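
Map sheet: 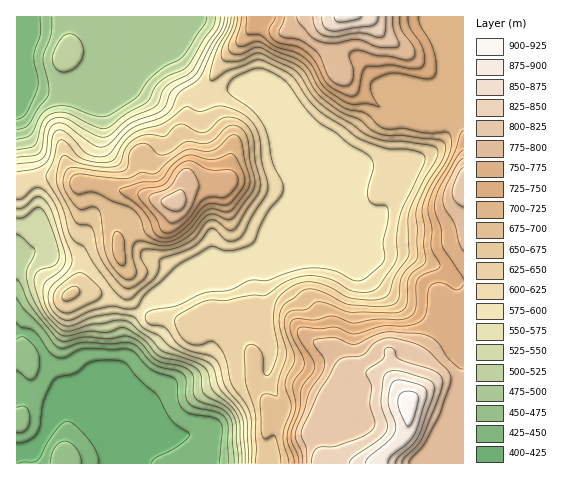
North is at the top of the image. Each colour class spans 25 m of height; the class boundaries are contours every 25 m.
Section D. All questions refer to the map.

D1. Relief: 405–910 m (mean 630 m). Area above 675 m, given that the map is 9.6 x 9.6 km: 33.5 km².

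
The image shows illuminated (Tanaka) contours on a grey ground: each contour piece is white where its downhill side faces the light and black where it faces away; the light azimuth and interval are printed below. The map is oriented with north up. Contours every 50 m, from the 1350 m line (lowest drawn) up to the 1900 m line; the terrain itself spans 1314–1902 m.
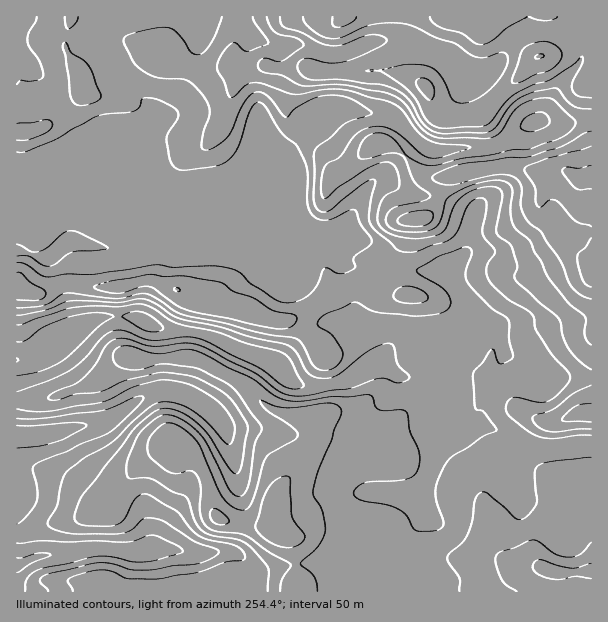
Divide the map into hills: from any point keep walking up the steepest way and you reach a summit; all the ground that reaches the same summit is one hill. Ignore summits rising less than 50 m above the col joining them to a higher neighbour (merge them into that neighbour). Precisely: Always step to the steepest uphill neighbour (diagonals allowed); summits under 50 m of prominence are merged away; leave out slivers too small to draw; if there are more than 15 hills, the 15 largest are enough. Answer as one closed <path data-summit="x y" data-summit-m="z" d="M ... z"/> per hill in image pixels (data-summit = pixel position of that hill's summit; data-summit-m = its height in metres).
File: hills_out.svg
<path data-summit="540 56" data-summit-m="1902" d="M230 16l-214 1 1 233 28 9 8-3 16-14 14 0 37 8 18 0 21-9 24-18 20-19 28 0 8-8 4 0 4 4 12 21 14 11 23 6 39-2 9-3 16-33 8-14 9-8 10-6 32-30 7 6 9 3 20-3 28 0 11-2 13-6 18-14 11-5 33 3 23-5 0-65-8 1-2-10-7-7-12-4-33-2-11 4-7 5-18 27-12 8-15 2-20-20-42-16-27-2-12 3-18 9-24 2-22-10-27 2-21-8-17-19z"/><path data-summit="275 504" data-summit-m="1682" d="M164 328l-6 1 5 27-1 35-22 7-27 20-15 6-17 2-36 8-29 3 0 127 7 0 16-8 24-2 27-6 20 0 13 4 56-2 9 3 42-1 10 4 10 10 4 9 3 17 106 0 3-9 21-6 12-6 5-10 0-7 5-14 17-24 0-6-6-13 1-5 18-42 11-13-5-23 0-12-5-9-8-8-10-6-24-3-18-10-11 1-13 9-18 8-18 2-21-1-11-6-15-17-6-2-31-11-15-9-17-6z"/><path data-summit="177 290" data-summit-m="1651" d="M243 196l-4 0-8 8-28 0-20 19-28 21-11 4-24 2-37-8-14 0-6 4-13 12 10 15 4 24 8 23 0 9 27-11 30-2 36 14 33 2 23 8 22 12 24 8 6 2 15 17 18 7 32-2 36-18 5-7 0-12-13-19-11-2-1-33-6-20-10-12-7-21-2-2-33 0-26-8-11-9z"/><path data-summit="591 176" data-summit-m="1870" d="M591 120l-22 4-33-3-11 5-18 14-13 6-11 2-28 0-20 3-9-3-7-6-32 30-8 5 8 3 20 13 33 5 34 18-8 36-21 17 19 30 6 18 4 2 17 1 8 7 5 22 17-7 19-14 52-8z"/><path data-summit="552 572" data-summit-m="1718" d="M488 427l-6 0-20 9-12-1-11 15-18 42-1 5 6 13 0 6-17 24-7 29-15 8-21 6-2 2 1 7 227-1 0-145-61 2-25-15z"/><path data-summit="591 414" data-summit-m="1719" d="M473 318l-19 11-9 34-7 14-8 7 14 14 6 36 3 2 9 0 20-9 6 0 18 6 25 15 60-3 1-67-32 0-11 2-15-1-18-19-11-7-6-26-8-7z"/><path data-summit="419 219" data-summit-m="1781" d="M384 178l-9 2-11 12-20 41-16 4 6 9 4 14 7 5 8 1 63 5 25 0 17-11 10-11 6-33-34-18-33-5z"/><path data-summit="413 296" data-summit-m="1618" d="M344 264l-2 0 6 9 6 20 1 33 8 0 9 7 7 14 1 13 14-19 11-10 14-5 36 2 15-10-6-19-18-29-57 0-26-2z"/><path data-summit="489 17" data-summit-m="1892" d="M591 16l-198 0-1 19-2 4 15 3 30 10 12 6 20 20 10 0 11-5 10-8 17-27 15-6 25 0 17 5 10 8 2 10 7-1z"/><path data-summit="21 291" data-summit-m="1625" d="M18 250l-2 1 0 108 11 1 21-10 24-21 0-9-8-23-4-24-6-12-4-3-5 1z"/><path data-summit="345 17" data-summit-m="1863" d="M392 16l-162 1 7 2 17 19 21 8 27-2 22 10 18 0 29-12 18-2 3-5z"/>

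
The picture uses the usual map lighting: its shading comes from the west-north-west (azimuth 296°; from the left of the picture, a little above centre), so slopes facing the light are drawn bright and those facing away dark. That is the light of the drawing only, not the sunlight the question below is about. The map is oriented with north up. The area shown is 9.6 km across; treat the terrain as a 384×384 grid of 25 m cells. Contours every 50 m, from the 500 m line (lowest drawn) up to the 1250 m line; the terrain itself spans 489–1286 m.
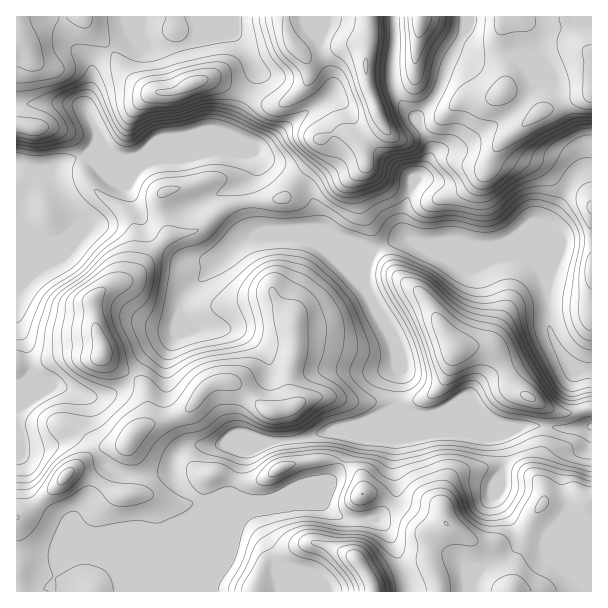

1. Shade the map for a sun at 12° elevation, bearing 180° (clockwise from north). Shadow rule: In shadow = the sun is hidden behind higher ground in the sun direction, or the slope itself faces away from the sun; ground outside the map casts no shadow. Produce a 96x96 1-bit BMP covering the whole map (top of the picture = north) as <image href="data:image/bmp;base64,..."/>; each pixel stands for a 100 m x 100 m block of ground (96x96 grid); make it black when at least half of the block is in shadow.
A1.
<image width="96" height="96" href="data:image/bmp;base64,Qk2+BAAAAAAAAD4AAAAoAAAAYAAAAGAAAAABAAEAAAAAAIAEAAATCwAAEwsAAAIAAAAAAAAA////AAAAAAAAAAAAAAAAAAAAAAAAAAAADAAAAAAAAAAAAAAAHgAADAAAcAAAAAAADgAAHAAAcAAAAAAADgAAHAAAIAAAAAAADgAAPgAAAAAAAAAABgAA/gAAAAAAAAAAAAAH/gAAAAAAAAAAAMA//gAAAAAAAAAAAP///gAHgAAAAAAAAP///gAf4AAAAAAAAP///GA/4AAAAAAAAP///HB/4AAAAAAAAH//+GB/8ACAAAAAAD//+AB/+ADAAAAAAB//4AP//ADwAAAAAA//gB//+AD4AHwAAAf//n//4Af8APwAAAP//3//4H/+AHAAAwH/////w///gAAA/+B////Aj///4AAD//wD///+H///8AAD////////////8AAH////////////8AAB//////////+H8AAA8/////////8D4AAAAP////////8B4MAAAAH///////8A3/gAAAB/////P/8P//wAAAAP/P/8B58///zAAAAA+H/4AB4f//jgAHAAMA/gAH8P8PBgAH8AAAPAAf8PwCAAAP////AAB/8HgACMAH////gAD/8CAAP/AHP///AAD/8AAAf/+AH/H/AAD/8AAA///gB8A+AAD/8AAA///wAAAAAAD//AAA///wAAAAAAD//AAAf//wAAAAAAH/zAAIf//wAAAAAAP/DAAcf//wAAAAAB/+CAAYH//wAAAAB//8CAAYB//wAAAAD//8CAAAAf/gAAAAH//4AAAAAf/AAAAAH//4AAAAAP+AABAAP/5wAOAAAH8AADgAf/5wAf8AAD4AAPgAf/8gAf/AAD4AA/gB//+AAP/gABwwH/AD//8AAP/wAAz///AP//8AAP/+AAD//+A///8AAH//gAD//+B///4AAH//wAB//8D///4AAD//wAB//8D///wAAD//wAA//4B///wAAB//wAA//wB///gAAB//wAAf/gA//4AAAA//wAAf/AA//AAAAA//gAAP8AAfwAAAAAf/AAADAAAMAAAAAAf8AAAAAAAAAAAAAAPyAAAAAAAAAAAAAAGPAAAAAAAAAAAAAAAfAAA8AAAAAAAAAAA+MAAeAAAA4AAAAAAgf4AOAAAAAAAAAAAAf/gGAAAAAAAAAAAAf//AAAAAAAAAAAAAP//gAAAAAAAAAAAAP//gAAAAAAAAAAAAH/8AAAAAAAAAAAAAB/wAAAAAAAAAAAAAAAAAAAAAAAAAAAAAAAAAAAAOAAAAAAAAAAAADgAeAAAAD/4AAAAADwA8AAAAD/wAAAAAD+A8AAAAD/gAAAAAB+B4AAAAD/AAAAAAAEBwAAAAAAAAAAAAAADgAAAAAAAAAAADgADAAAAAAAAA/gADgABAAAAAAAAB/8AAAAAAAAAAAAAB//gAAAAAAAAAAAAB//4AAAAAAAAAAAAB//8AAAAAAAAAAAAB//+AAAAAAAAAAAAA//+AAAAAAAAAAAAAf/8AAAAAAAAAAAAAf/8AAAAAAAAAAAAAEf4AAAAAAAAAAAAAAPgAAAAAAAAAAAAAAHAAAAAAAAAAA="/>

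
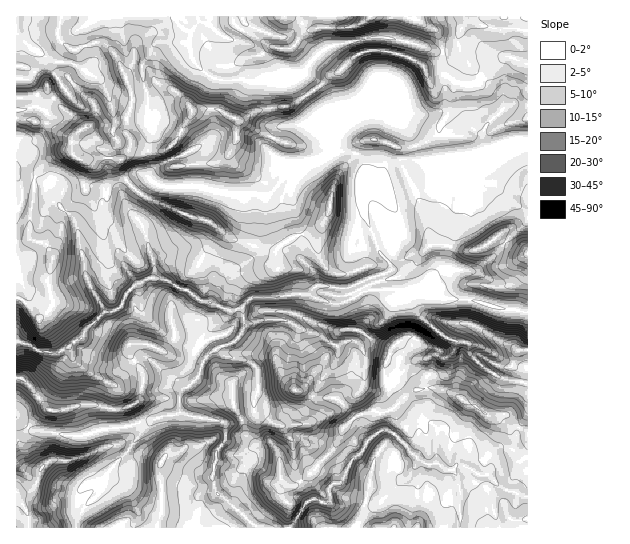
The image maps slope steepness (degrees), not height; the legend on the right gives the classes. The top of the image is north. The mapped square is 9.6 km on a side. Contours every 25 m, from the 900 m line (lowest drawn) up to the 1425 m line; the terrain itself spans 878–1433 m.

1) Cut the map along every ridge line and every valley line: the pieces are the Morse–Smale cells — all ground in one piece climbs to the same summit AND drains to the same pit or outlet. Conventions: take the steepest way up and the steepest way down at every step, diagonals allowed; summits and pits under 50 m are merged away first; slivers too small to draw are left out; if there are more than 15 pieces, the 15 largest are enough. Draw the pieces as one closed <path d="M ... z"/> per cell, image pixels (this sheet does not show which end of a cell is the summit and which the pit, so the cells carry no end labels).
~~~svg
<path d="M162 279l-15 0-8 6 4 28 19 19 23 12 12 3 7-13 11-9-2 12 6 11 14-5 7-8 6-11 15-4 24 0 18 11 16 4 12 9 6 1 2 4 0 5-7 15-11 10-14 28-18 18-14-1-8-7-6-1-6-5-2-5 4-13-1-26-10-7-21-4-8-7-13 10-7 19-17 15-1 14 2 6 41 8 3 4 0 16-9 12 0 9-3 5-1 12 3 11 42 38 33 0 20-28 5-1 7 4 7 0 2-4-3-8 1-4 15-9 8-19 11-8 4-9 4-5 10-6 8 0 5 2 27 28 5 3 11-1 9 6 5 0 5 5 4 16 1 38 67-1 0-144-26-4-16-10-15-14-4-12-16-3-13-8-21-19-9-18-6-4-37 0-12 8-6-11-4 1-25-4-9 10-56 2-11 11-13 3-20-10-7 0-13-10-7-2z"/><path d="M522 139l-13 1-36 15-24 1-18 4-34 0-7 3-6 6-4 12 7 8 9 25 1 29-12 15 6 7 0 5-42 18 3 10 13-7 34-2 8 6 67 5 23 8 30 4 1-170z"/><path d="M138 284l-10 7-10 18-13 3-20 18-4 9-24 14-16-1-12-8-13-2 0 76 3 3 14 10 49 5 20-7 27-2 51-14-1-14 2-9 8-3 8-9 7-19 13-10-4-12 2-10-2 0-9 7-7 13-12-3-19-9-23-22z"/><path d="M47 87l0 3-6 5-25 3 0 77 26 6 3 5 2 11 4 4 6 2 18 16 9 39 1 17 19 36 7 1 10-6 9-17 15-9 6-1 4-5 0-9-11-36-13-16-8-15 1-12 11-10 7-1 20 12 32 0 2-4-1-26-5-6-8 5-21 8-11 9 1-11-3-11-9 0-8-4-10 13-12-3-28 3-9-7 0-14 11-10-5-8-27-24z"/><path d="M466 19l-7 16 0 12-8 4-6 0-7 12-11 4-4 0-17-11-21-5-18 0-10 4-18 17-10 4-9 10 5 7 4 10 3 12-1 4 15-4 16-10 7-8 3-10 6-8 12 0 10 10 0 12-4 6 0 7 13 20 10 26 54-5 10-4 2-2-2-16 4-8 19-18 8-3 14 1 0-74-13-3-20 1-26-8z"/><path d="M351 152l-13 0-37 9-14 12-16 20-8 2 0 14-4 9-2 20-5 15-9 11-13 8-9 9-10 20 2 3 16 7 5 0 8-3 11-11 56-2 9-10 25 4 21-8-7-20-6-11 4-20 9-13-3-16 3-38-5-7z"/><path d="M183 413l-28 6-12 11-14 20-21 23-5 17-19 17-7 12 0 9 179-1-41-37-3-11 1-12 3-5 0-9 9-12 0-16-3-4-28-4z"/><path d="M142 175l-7 1-11 10-1 12 8 15 13 16 11 36 0 9-3 4 18 3 7 6 12 4 10 9 11 3 11-22 9-9 13-8 9-11 5-15 2-20 4-9 0-14-5-2-32 0-25-6-39 0z"/><path d="M18 176l-2 1 5 10 0 15-5 7 0 132 13 3 12 8 16 1 24-14 4-9 19-17 0-3-19-35-1-17-9-39-18-16-6-2-4-4-2-11-3-5z"/><path d="M407 16l-37 0-5 5-12 6-38 2-9 0-7-9-12-4-89 0 1 5-8 12-2 6 2 15 4 9 19 16 12 2 19-1 10 3 7-3 25 0 7-3 12 19 14-11-10-9-9-2 20-22 12-7 37-8 19 0 53 15 1-5-6-14-16-12z"/><path d="M389 431l-8 0-8 5-6 6-4 9-11 8-8 19-15 9-1 4 3 8-2 4-7 0-7-4-5 1-19 27 168 1 1-38-4-16-5-5-5 0-9-6-11 1-5-3-27-28z"/><path d="M17 419l0 109 58 0 2-9 7-12 19-17 5-17 21-23 4-8 19-21-14 2-9 4-27 2-20 7-13 0-16-4-20-1z"/><path d="M270 108l-13 3-15 9-11-3-13-8-25 2-14 26-10 11-4 3-17 0 3 11-2 11 12-9 21-8 8-5 5 6 1 6-1 24 31 6 45 0 16-20 10-10-16-3-13-10 1-8 11-16-4-3z"/><path d="M285 320l-24 0-15 4-6 11-7 8-16 6 8 7 21 4 10 7 1 26-4 13 2 5 24 14 12-1 4-6 12-11 14-28 11-10 7-15-2-9-6-1-12-9-16-4z"/><path d="M189 41l-32 2-14 22 0 14 5 16 0 18 4 17-3 21 16 0 4-3 10-11 14-26 25-2 13 8 11 3 15-9 14-4-2-17 2-5 4-5-25 3-5-3-19 1-12-2-19-16z"/>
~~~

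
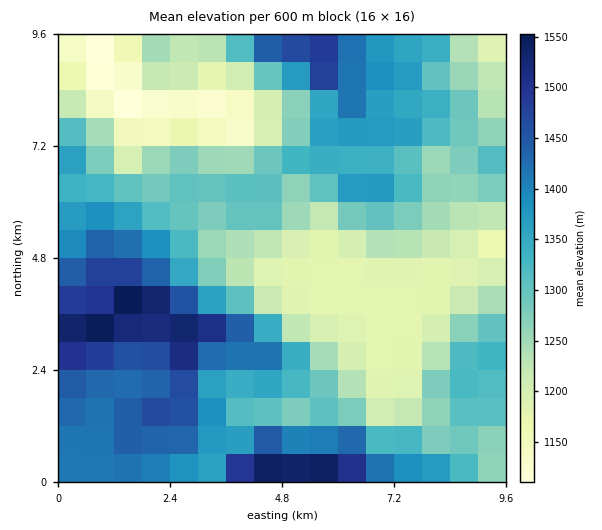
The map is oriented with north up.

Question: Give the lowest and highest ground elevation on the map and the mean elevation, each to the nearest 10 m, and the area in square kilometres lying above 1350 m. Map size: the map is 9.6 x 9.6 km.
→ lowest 1100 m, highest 1580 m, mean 1310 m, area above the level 33.3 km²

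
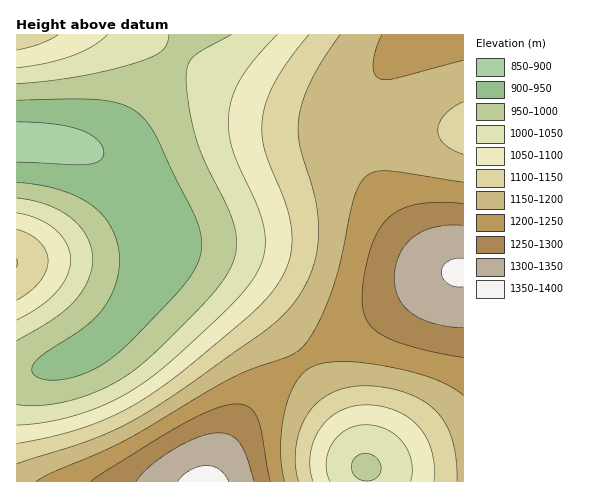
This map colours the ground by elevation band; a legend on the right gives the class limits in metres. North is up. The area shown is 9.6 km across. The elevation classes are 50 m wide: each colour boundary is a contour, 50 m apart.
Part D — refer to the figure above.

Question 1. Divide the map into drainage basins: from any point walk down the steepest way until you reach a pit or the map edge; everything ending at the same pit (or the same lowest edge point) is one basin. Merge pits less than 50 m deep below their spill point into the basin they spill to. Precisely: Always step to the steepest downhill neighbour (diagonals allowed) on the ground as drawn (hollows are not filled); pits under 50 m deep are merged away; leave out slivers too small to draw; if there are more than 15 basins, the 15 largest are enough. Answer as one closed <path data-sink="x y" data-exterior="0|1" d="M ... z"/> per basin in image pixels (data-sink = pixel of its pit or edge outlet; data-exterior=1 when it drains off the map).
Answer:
<path data-sink="17 142" data-exterior="1" d="M420 34l-404 1 1 447 192 0 29-57 20-26 19-20 20-15 47-30 81-48 31-13-16-8-12-9-27-32-31-53-10-30-1-13 2-18 11-24 17-23z"/><path data-sink="365 467" data-exterior="0" d="M463 272l-17 4-21 10-98 58-43 30-26 25-13 16-15 24-20 42 253 1z"/><path data-sink="463 130" data-exterior="1" d="M463 34l-42 0-14 10-18 19-17 23-11 24-2 18 2 19 9 24 23 41 35 44 12 9 15 7 9-1z"/>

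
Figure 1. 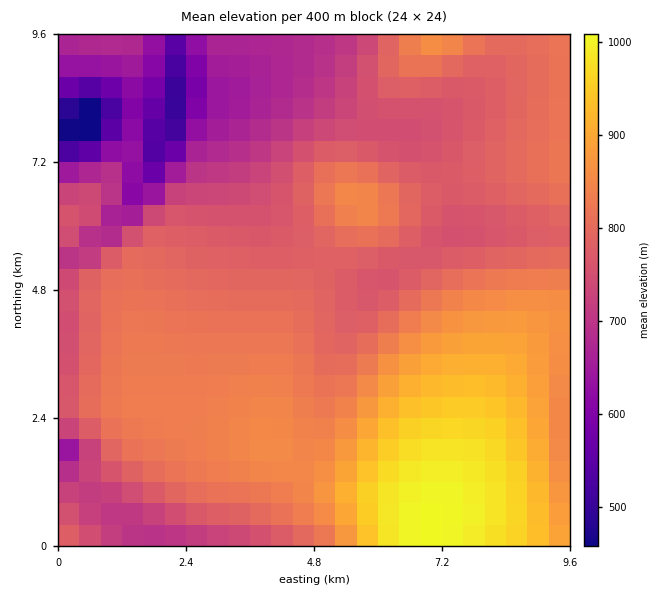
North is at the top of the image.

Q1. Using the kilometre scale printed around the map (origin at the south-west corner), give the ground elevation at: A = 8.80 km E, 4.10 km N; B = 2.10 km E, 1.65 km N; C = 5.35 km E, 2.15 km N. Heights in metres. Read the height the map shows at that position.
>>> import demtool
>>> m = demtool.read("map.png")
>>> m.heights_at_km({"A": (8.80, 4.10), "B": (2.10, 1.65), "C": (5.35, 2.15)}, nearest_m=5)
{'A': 880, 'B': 825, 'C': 855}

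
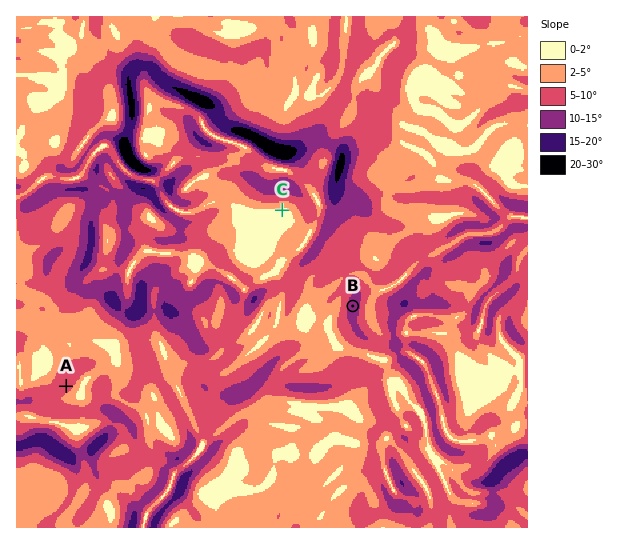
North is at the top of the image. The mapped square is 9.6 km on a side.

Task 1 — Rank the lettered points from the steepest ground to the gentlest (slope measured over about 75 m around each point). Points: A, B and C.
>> B A C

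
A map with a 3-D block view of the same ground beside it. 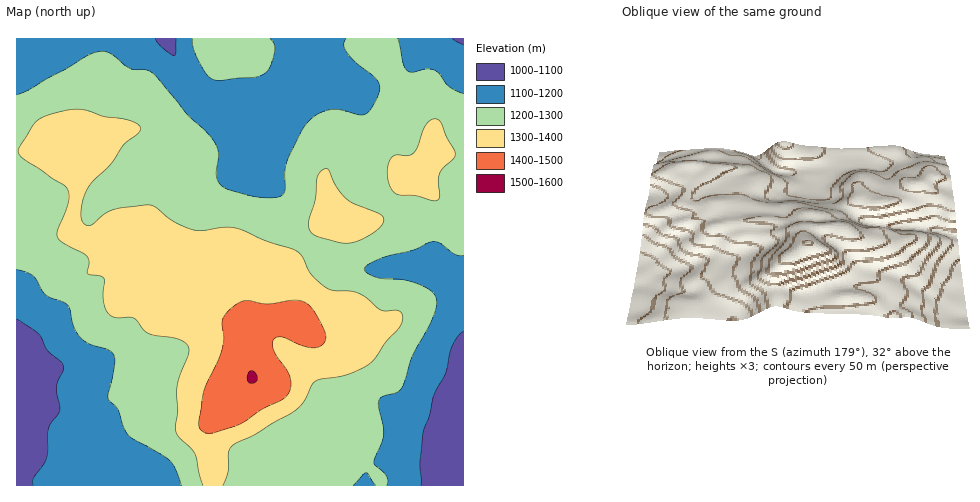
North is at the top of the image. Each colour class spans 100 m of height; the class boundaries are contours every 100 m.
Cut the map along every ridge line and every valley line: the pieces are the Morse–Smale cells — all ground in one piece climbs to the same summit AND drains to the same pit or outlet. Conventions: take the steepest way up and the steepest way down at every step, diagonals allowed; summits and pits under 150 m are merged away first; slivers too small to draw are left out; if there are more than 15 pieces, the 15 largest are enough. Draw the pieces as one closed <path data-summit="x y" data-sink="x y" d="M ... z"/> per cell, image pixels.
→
<path data-summit="252 377" data-sink="167 39" d="M463 38l-446 0-1 113 15 0 10-2 19-18 14-5 10 1 22 11-8 17 1 6 36 37 2 11-1 14-7 10-4 1 22 2 26 7 24 11 30 4 24 19 20-2 7-3 10-7 17-25 21-21 21 9 7 0 18-6 12-7 20-35 5-3 9-1 16-22 30 1z"/><path data-summit="252 377" data-sink="463 456" d="M439 152l-8 4-13 20-9 1-5 3-17 30-9 9-24 9-7 0-21-9-21 21-17 25-10 7-7 3-20 2-24-19-30-4-31-13-19-5-6 1 8 8 5 23 8 18 39 0 14 5 17 11 14 21 0 27 6 21 0 8-41 45-1 22 2 10 1 30 251-1 0-329z"/><path data-summit="252 377" data-sink="17 396" d="M46 144l-8 6-22 2 0 333 195 1 0-62 41-45 0-8-6-21 0-27-14-21-17-11-14-5-39 0-8-18-5-23-6-7-23-4-11 7-20 1-16-6-3-3 0-10 7-28 0-19-4-6-21-16z"/><path data-summit="252 377" data-sink="463 456" d="M80 126l-6 0-14 5-12 11-2 4 14 16 13 8 4 6 0 19-7 28 0 10 10 7 9 2 20-1 11-7 9-1 6-7 2-10-1-14-4-8-33-33-1-6 8-17z"/>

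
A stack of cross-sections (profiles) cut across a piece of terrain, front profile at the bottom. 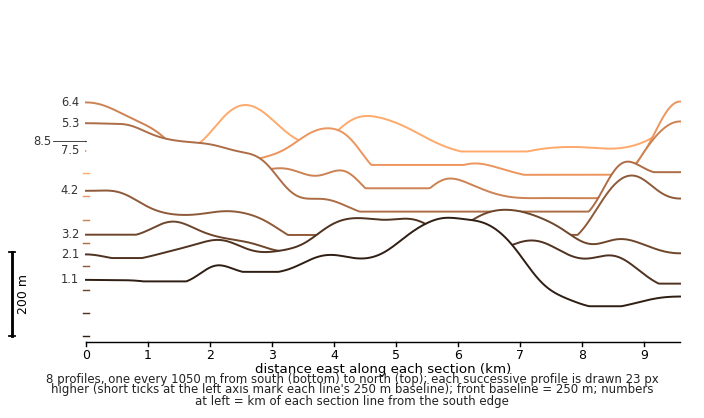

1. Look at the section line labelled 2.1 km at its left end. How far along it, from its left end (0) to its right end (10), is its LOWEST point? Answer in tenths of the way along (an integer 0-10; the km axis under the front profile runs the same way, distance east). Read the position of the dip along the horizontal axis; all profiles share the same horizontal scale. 10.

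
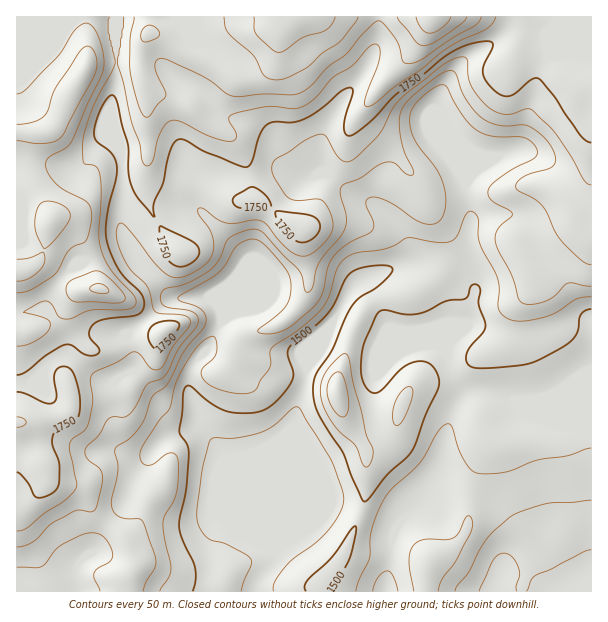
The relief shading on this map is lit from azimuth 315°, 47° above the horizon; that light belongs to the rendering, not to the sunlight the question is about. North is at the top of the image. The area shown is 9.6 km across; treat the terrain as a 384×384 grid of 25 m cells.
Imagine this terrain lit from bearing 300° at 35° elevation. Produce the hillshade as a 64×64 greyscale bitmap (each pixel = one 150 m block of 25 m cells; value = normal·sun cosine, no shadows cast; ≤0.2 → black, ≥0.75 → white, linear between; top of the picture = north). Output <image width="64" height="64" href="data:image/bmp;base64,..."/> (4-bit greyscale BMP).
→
<image width="64" height="64" href="data:image/bmp;base64,Qk12CAAAAAAAAHYAAAAoAAAAQAAAAEAAAAABAAQAAAAAAAAIAAATCwAAEwsAABAAAAAAAAAAAAAAABEREQAiIiIAMzMzAERERABVVVUAZmZmAHd3dwCIiIgAmZmZAKqqqgC7u7sAzMzMAN3d3QDu7u4A////AKqqmavMypZWiIiaqXebzcy6mHZmi83KdmZ4mrupmaqqqqmZq8zLl1Z4iJqph5vN3MupdmaKzcqGZmeau6qZmqqqmZms3dy5ZmeImqqYmrzdzLqGZnrNyod2VomrqpmZqpmYiZvN3bqGZ4iaqqqaq83dy5dmes3bmHZVeauqqZmZeIiIiazcuYd3iJqqqqqqvM3cqGeKzdy6l2VomqqpmZl2d4iIm8yph3eImqqqqqqrvN3IZ4rN3Lu5dWeaqqqZmXZmeIiau6mHZ3iaqqqqqqqr3tpmibzMvMuGaJmZqqmZdlZ4iZmruodmeJqqqqqqqqq963V5q7u7y5h4mZmqqpmHVWeJiIq7l2Vnmqqqqqqqqrzdlmiqu7vMqImZmZqqmal1VniGebyoZEaaqqqqqqqqq92mV5qqu8upmZmZmaqZupdleHVovLl0NYqqqqqqqqqrzbdWiaq7u6mZmZmZmZm7qXZ4dVesyoU1iqqqqqqqqqvNt1V4mqu7qZmZmZmZmbu5dnmGZ5vMpkWJqqqqqqqqq924VWeJq7upmZmZmZmZu7l2eZh3iry3RXmqqqqqqqq83bhmVmiru7qZmZmZmZm7uYZomYiIrMlVeaqqqqqqqrzduYdlV5q7upmZmZmZmauphmeJmHebynZ5qqqqqqqrvNy6mHZWiru6qZmZmqqqmZh2ZmeIdmm6l4maqqqqqqvMy6qph1Z6vLqqqqqqqqqIiHdlZ3hlV4mImZmZmZqqvMypmqqXZnm8uqqqqqqqqpmIh2VXiHVWd3iaqYiIiau83JiKu5dmeby6qqqqqqqqqpqpdVeZhVZ2aKqpmId4m83bh4q7qGZ4rLqpqqqqqqq6q7uGV5mGVnZoqqmYh2aL3ut2esy4dnibu6qqqqqqqrqru5ZomZZFZWmqqZmHZXrf+2V63cl3d4q7qqqqqqqqqqu7hnmqp1RDabqZmZh2ad/8ZHre25d4iaqpmZmqqqqqq7uGeJqpdSFay6mZmYd4z/1kes7sqIiZmZmZmZmaqpmrupd3iaqmEDnMupmYiIm//oV5vO26maqpmZmYiImqiJqqqHd3irggF73LqZiHia3/pnmrzcuqu7qZmZiIiJmHeJqqmIiKuTAEnNypiHZ5q+/Heaqru6q8y6qZmZiIiId3iaqZmavKUAFa3LmHZEeqz9hoqqqqqrzMu6qZmYiIqYd4mZmZvNyCACe9y6l0I2m+6Xeaqqqqq8zLqpmZmIi6mYh3d3ib3shBFZzczLhCJZzrd5qqqqqqvMupmImZmbuqqXZmZmec3KZFmrzO7ZQiWu2XiZmZmqqszKmHd3eJmaq6hlZVREesyoiqqrvv2UEnzrmZmYiJmqzdyph2Zmd3iryodmZUNGiZmqqqqr78cxSdy6uqmImaq97cqYdmZmVovdupdmZmZVVoqqqqvf2UI3vMzLupmJmr3ty6mYd3dlac3dp2eJmGQiNpqqq87aUjaavMzLqpmavN3LqZmZmYZWm9ymZ5qqhTETaaqrzcljNXmqu7u6mZq83MuqqqqruXZ6uoZoq7uoUyE3qqvLp1M1Z4iau7qpmrzMuqqqu6u7hniYZXmrzLmGQiWKvLqGQiRnd4iaqqmavMy6qqu6q7uXeIZFerzMuphkNGm8upZCJGd3eJmZmZrNy6qqu7qru5dndTWKvMu6qYZUWLzLqFM0Z4iImZiIm83cuqu7uqvMp3d0JIu7uqqpmXZXrMupdVV4iImpmHeKzdy7vMy6q83JiHQki7upmqqqmGeby7qXZ4iJmqqYd4q8zLu8zLqrvcqZhTSLupmZmru6iJq7y6h3iJmqqph3iru6qrzLuqq8u6qXRIu6mJmau7uqmZrMuXeImaqqmHeau7qqq7u6qqqqqqlli7mImZq7y7qYibzKh4iaqqqYeJvNy7q7u7qrqpmaunaLuYiJqru7upiJq7qYeIqqqph4q83u3My7u7qpiJq6h5zJd4mqqrupiJmZqql3iaqqmImqvO7u3czLuql3iaqYnNp2iaqqqph4mZmbuXd5qqmImqqrze7t3cu6mHZnmpmt2nZ5qqqZh3iZiZu5d3iZmImqqqqrzd3dy7mYdVVomr3adnmqqZh2eJiJm8p3d4iHiqqqqZmrzMzLuqmGQ0eqvdp2eaqpmXZ4mIiby4Znd2eaqqqph4mrzMu7u7hTJZrNynZ5qpmZh3iYd4rMlmZmV5qru6mHeKu8u6zNynMTi97ad4mZmZmYeIh2ec23VERHmqvLuod4q7u6rM3clRFq3tqImpmZmIh4h2VnrdpjIjWKvMy6mHiru6qrzdymIDne2pmaqZqYd3eHZVaL7ZMQEmm8zLuod6u7qqvN3cgwF97amZqqqqh3d4d1RXnexyAAJr3cy6mHm7uqq7ze22EWzsqJmqqrupmYh3ZEZ63rcwACjO3Lqoiauqqqq97tkxXOyYmaqqu6qqmIhlRWe+63QABK3ty6mJq6qqqqvf+1Js7Iiaqqqqq7upiHZVVoztuEABa+3cqZmqqqqqqs79dGzsiJqqqqqru6mIh2VVet3LgwAnvdy6maqqqqqqvO2FfP2Ymqqqqqu7qXeIdlRYvcymEANpzMqZqqqqqqqr3JaN/qmZqqq7u7uph3h2VVeszLhBATWKu6mqqqqqqqq7l5z/ypqqq7vMy7qYd3dlVqu8ymMiM1eqqaqqqqqqqquYnP/aqqqru8zMuqmHd2ZWm7zLhUMzRoqpqqqq"/>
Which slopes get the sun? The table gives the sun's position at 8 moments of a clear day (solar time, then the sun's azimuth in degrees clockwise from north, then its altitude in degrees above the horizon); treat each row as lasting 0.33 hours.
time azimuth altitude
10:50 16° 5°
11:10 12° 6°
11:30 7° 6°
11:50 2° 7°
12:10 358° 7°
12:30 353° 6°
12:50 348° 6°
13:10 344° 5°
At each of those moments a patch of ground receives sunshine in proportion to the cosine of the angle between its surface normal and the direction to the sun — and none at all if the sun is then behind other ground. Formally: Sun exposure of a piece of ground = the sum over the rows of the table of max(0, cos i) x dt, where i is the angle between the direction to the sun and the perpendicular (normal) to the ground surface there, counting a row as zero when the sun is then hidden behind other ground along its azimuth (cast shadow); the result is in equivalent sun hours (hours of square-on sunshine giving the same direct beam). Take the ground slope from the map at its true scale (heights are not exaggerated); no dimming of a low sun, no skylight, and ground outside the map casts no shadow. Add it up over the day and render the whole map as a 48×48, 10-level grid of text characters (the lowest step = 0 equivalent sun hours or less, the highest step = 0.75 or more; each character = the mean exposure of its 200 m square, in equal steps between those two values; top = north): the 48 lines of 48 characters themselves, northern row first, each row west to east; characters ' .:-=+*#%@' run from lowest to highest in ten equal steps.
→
-----+=--+++=--------::. ...     .      .:------
----=##+-+=-----:.....                  :==-----
----*%%+--.  :---:            ..        =+=-----
---+#%*=--:   .:-=-.          --.      -=-------
--+##=...:--    .-=-.        :+:       :::::====
-+*#+.   .:=+:    ..         =-        ... .:-==
=+++:    ..:-++.            --              .:-:
*++-.   .... .==.          .-              ..:::
%%*=   .:...   :-.         :                 .:-
++=:  .::       .-.        .                  :-
     .--:...      .                            :
     :=*-:::.                                   
--  .:==-:..:.     .                     .+#+-. 
+++====-:: .::....:--.   :.      ...  .:+#%%#*-:
==#%@%+:....::::-=++**--==:      .::...--...-==-
-=#@@%+:..::-::..:-::*@@@#=:.    .:::.       :--
-=++==-:...-+++-.    :%@@#+=-:.    ... .:.  .:--
--:. .:::..:+***:     .-=-::.::     ..:-++=:..:-
-:   .-=-. :+###=                   ...:-==-.  :
++:.  -#*-. :=+-:                    .  .-=-.   
*+:..-+%%+:                       .:..   .-=-.  
:   +@@@@@*.                   :---::.   .:--:  
   .+#*%@@@:                 .-===:..::.:::::.  
        :*#=                -=-:..  .:-=-:..    
  ..       #@%+: ....-=.   :=-      ..::.       
::-.      .@@@=:.:*%#+.    --...  .---:.        
:.        :=.    =+-.     :-:.-------=*+-       
                .:-.     .-=::----=-=++=-:.     
   :.          .=-:::    -#*----*#*=--:.        
 .:-=.         :=-:...  .#@*=--*%%*+-.        .:
----=:   :        .:::. :*#*++*%#+--:       .:--
*+=--=.  .          .   .::=*##*=:..:-=-:.:::---
%#*+--.                ..  :+**=:...:=++=-------
+*+:.....             ..    -+=-:...:======-----
  .   .      .:.      :-.   :==::...:--=+++===--
 .--        .=-.     :--:   :=-:....:::-=====---
:=++=:-=:..:+=:....::---:.  :-:   .::.......::::
:--==+*+-:=++-:::-------::  .:    .:::.   ......
:.:-=++-:-+*=-:::-------::.       :---.  .......
::. ..:.:-==:::::--------:..     .----:.........
-.    .:-==.  ::---------::-:   .:---==:........
.      =#*=: .:-----------=+=...:-=====-::...::.
       :*#+=--==---------=**-..:=+*++=:...:::::.
        :+++==++===-----=*#+:::-+#%#+:    .:::..
       .:=+++++*+++==-=+*#*-:---+*#*-.   ..::...
    .:*#+==-=++++++-:-+##*=:...:---:. ..::::...:
  .:::=*+-. .--=++-.:=**+=-.   .:::   .:---:.::-
..::::..::...::---::-===--:....::::.  .:---::---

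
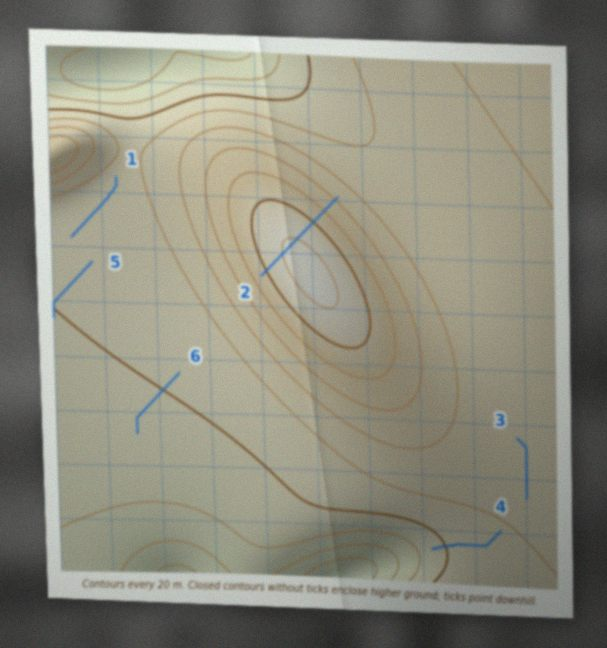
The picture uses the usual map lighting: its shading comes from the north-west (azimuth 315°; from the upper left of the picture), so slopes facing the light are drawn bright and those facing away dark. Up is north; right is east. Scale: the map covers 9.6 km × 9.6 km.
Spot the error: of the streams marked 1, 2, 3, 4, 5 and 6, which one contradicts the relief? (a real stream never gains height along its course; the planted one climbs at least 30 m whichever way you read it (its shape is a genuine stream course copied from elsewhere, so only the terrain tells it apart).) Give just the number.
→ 2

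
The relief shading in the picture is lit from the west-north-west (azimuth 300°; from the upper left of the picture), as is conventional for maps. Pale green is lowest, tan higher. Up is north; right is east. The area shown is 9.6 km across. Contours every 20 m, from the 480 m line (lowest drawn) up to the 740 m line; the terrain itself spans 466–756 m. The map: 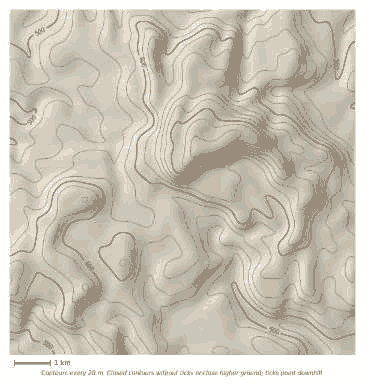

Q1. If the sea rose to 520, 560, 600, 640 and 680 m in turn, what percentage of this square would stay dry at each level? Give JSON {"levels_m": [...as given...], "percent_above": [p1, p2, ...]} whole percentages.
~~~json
{"levels_m": [520, 560, 600, 640, 680], "percent_above": [86, 60, 27, 9, 4]}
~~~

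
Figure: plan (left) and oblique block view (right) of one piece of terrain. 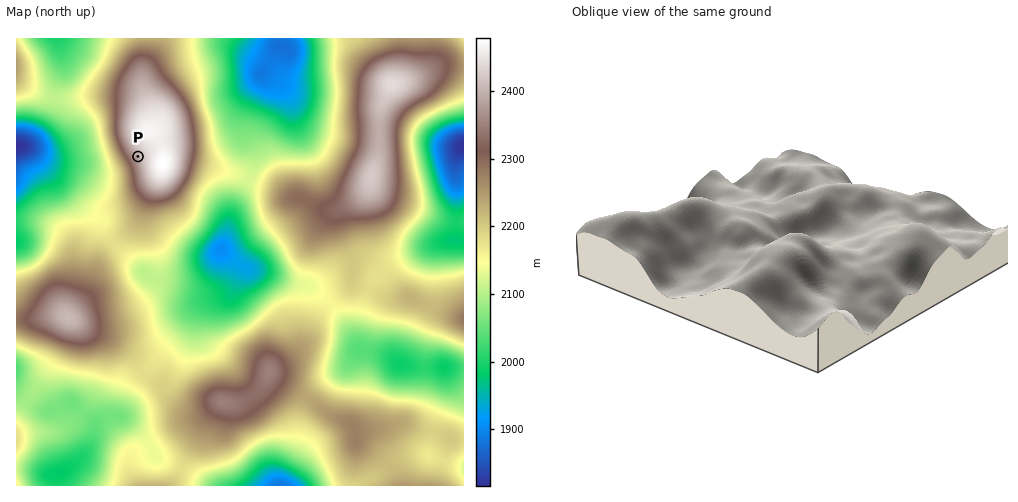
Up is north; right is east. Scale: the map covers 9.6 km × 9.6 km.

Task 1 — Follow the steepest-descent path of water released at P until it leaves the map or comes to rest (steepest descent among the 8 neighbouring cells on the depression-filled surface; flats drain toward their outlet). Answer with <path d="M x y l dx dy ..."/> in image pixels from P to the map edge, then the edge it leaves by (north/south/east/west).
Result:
<path d="M138 156l-11 11-71 0-14-14-9-4-15-2 0-1-1 0"/>
exit: west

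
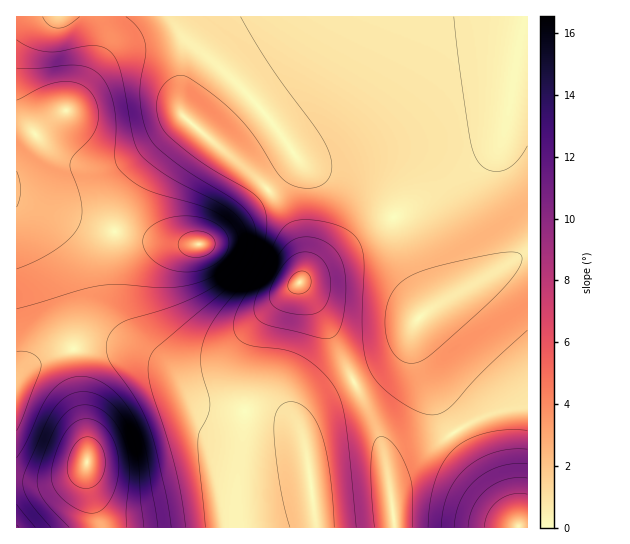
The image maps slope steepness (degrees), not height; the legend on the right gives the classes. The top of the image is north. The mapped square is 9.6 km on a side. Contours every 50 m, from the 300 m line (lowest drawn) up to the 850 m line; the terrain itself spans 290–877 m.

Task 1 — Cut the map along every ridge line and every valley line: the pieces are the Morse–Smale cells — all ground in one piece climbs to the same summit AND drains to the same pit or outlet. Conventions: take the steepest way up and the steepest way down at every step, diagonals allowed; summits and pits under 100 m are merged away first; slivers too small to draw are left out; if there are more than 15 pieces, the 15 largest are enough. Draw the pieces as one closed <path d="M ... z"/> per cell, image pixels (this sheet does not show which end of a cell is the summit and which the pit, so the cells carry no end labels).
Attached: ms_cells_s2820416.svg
<path d="M527 16l-2 0-7 8-15 5-88 10-36 8-41 14-48 28-61 51-13 5 33 26 32 35 14 25 6 22 2 21-3 8-47 43-36 42-15 6-16 0-41-20-19-5-21-3-23 2-19 4-28 12-12 9-7 9 1 147 377 0-6-50 1-7 5-6 35-16 29-20 23-12 25-8 22-3z"/><path d="M523 16l-506 0-1 363 15-14 20-10 23-7 24-3 21 2 18 4 49 22 16 0 15-6 36-42 47-43 3-8 0-13-8-30-22-36-24-24-34-28 6 1 8-4 61-51 48-28 41-14 36-8 88-10 15-5 6-6z"/><path d="M527 407l-21 2-25 8-23 12-29 20-35 16-5 6-1 7 7 49 132 1z"/>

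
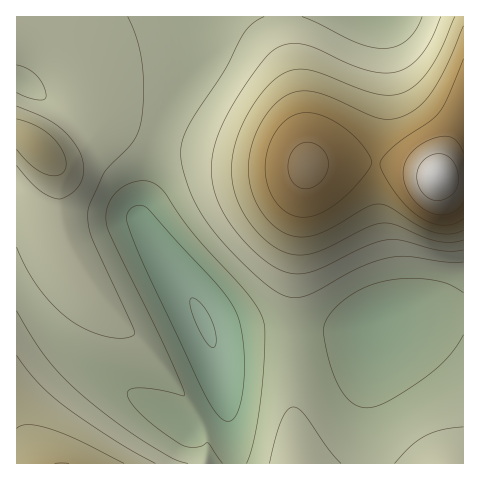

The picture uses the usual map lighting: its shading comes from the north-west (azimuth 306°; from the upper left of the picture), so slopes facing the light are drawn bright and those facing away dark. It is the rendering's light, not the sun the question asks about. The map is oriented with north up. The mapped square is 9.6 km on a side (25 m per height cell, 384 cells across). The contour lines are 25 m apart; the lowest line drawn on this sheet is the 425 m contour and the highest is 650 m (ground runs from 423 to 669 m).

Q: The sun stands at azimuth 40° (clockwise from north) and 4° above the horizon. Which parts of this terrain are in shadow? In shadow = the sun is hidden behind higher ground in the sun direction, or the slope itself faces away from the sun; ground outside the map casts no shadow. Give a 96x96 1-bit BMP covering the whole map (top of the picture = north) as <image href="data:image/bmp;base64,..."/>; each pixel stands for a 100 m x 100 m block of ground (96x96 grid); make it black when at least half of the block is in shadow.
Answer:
<image width="96" height="96" href="data:image/bmp;base64,Qk2+BAAAAAAAAD4AAAAoAAAAYAAAAGAAAAABAAEAAAAAAIAEAAATCwAAEwsAAAIAAAAAAAAA////AAAAAAAAAAAAAAAAAAAAAAAAAAAAAAAAAAAAAAAAAAAAAAAAAAAAAAAAAAAAAAAAAAAAAAAAAAAAAAAAAAAAAAAAAAAAAAAAAAAAAAAAAAAAAAAAAAAAAAAAAAAAAAAAAAAAAAAAAAAAAAAAAAAAAAAAAAAAAAAAAAAAAAAAAAAAAAAAAAAAAAAAAAAAAAAAAAAAAAAAAAAAAAAAAAAAAAAAAAAAAAAAAAAAAAAAAAAAAAAAAAAAAAAAAAAAAAAAAAAAAAAAAAAAAAAAAAAAAAAAAAAAAAAAAAAAAAAAAAAAAAAAAAAAAAAAAAAAAAAAAAAAAAAAAAAAAAAAAAAAAAAAAAAAAAAAAAAAAAAAAAAAAAAAAAAAAAAAAAAAAAAAAAAAAAAAAAAAAAAAAAAAAAAAAAAAAAAAAAAAAAAAAAAAAAAAAAAAAAAAAAAAAAAAAAAAAAAAAAAAAAAAAAAAAAAAAAAAAAAAAAAAAAAAAAAAAAAAAAAAAAAAAAAAAAAAAAAAAAAAAAAAAAAAAAAAAAAAAAAAAAAAAAAAAAAAAAAAAAAAAAAAAAAAAAAAAAAAAAAAAAAAAAAAAHAAAAA/gAAAAAAAAHwAAAB/8AAAAAAAAP4AAAB//AAAAAAAAP8AAAB//wAAAAAAAP+AAAB//8AAAAAAAf/gAAB///AAAAAAAf/wAAB///gAAAAAA//4AAA///wAAAAAA//8AAA///4AAAAAA//+AAA///8AAAAAA+f+AAAf//8AAAAAAQP/AAAf//8AAAAAAAH/AAAf//4AAAAAAAH+AAAP//4AAAAAAAD+AAAP//wAAAAAAAB+AAAH//gAAAAAAAA8AAAH//AAAAAAAAAYAAAH/+AAAAAAAAAAAAAD/+AAAAAAAAAAAAAD/8AAAAAAAAAAAAAB/4AAAAAAAAAAAAAB/wAAAAAAAAAAAAAA/wD4AAAAAAAAAAAAfgD8AAAAAAAAAAAAOAD8AAAAAAAAAAAAAAD8AAAAAAAAAAAAAAD4AAAAAAAAAAAAAAD4AAAAAAAAAAAAAADwAAAAAAAAAAAAAADgAAAAAAAAAAAAAADAAAAAAAAAAAAAAACAAAAAAAAAAAAAAAAAAAAAAAAAAAAAAAAAAAAAAAAAAAAAAAAAAAAAAAAAAAAAAAAAAAAAAAAAAAAAAAAAAAAAAAAAAAAAAAAAAAAAAAAAAAAAAAAAAAAAAAAAAAAAAAAAAAAAAAAAAAAAAAAAAAAAAAAAAAAAAAAAAAAAAAAAAAAAAAAAAAAAAAAAAAAAAAAAAAAAAAAAAAAAAAAAAAAAAAAAAAAAAAAAAAAAAAAAAAAAAAAAAAAAAAAAAAAAAAAAAAAAAAAAAAAAAAAAAAAAAAAAAAAAAAAAAAAAAAAAAAAAAAAAAAAAAAAAAAAAAAAAAAAAAAAAAAAAAAAAAAAAAAAAAAAAAAAAAAAAAAAAAAAAAAAAAAAAAAAAAAAAAAAAAAAAAAAAAAAAAAAAAAAAAAAAAAAAAAAAAAAAAAAAAAAAAAAAAAAAAAAAAAAAAAA="/>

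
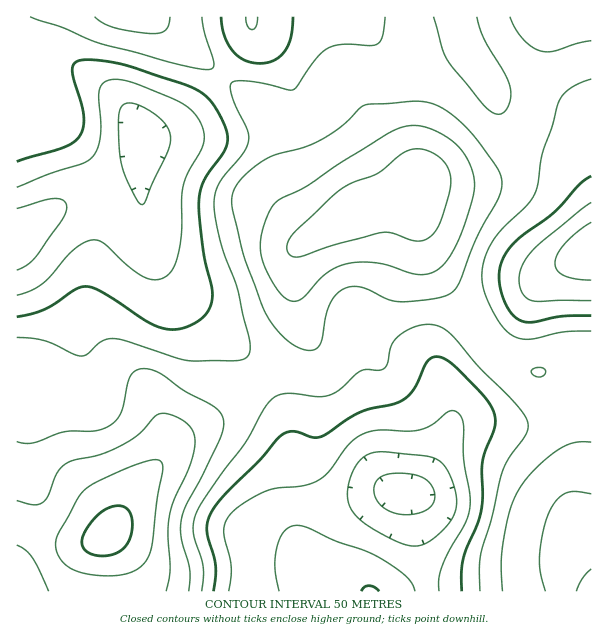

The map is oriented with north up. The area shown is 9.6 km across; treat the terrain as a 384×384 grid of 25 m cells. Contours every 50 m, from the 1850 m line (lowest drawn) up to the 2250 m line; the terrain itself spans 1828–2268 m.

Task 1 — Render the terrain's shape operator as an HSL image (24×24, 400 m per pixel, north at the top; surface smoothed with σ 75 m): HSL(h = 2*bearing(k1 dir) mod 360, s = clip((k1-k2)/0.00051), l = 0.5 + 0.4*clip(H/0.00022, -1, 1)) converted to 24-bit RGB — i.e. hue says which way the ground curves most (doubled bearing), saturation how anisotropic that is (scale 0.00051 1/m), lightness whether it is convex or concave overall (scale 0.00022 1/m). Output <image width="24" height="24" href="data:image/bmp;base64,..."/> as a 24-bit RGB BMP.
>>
<image width="24" height="24" href="data:image/bmp;base64,Qk32BgAAAAAAADYAAAAoAAAAGAAAABgAAAABABgAAAAAAMAGAAATCwAAEwsAAAAAAAAAAAAAdCw4wSMzyDYtoplVScVFPdtRuOGi2b67EhuZCBBcaFaNq6WPe6WlXq6/teHFrKvOcRnHLQiWZVOiraeMsayMqqeKta6BkINvOHF4jXDT7tjz4t/syODcieGrauSXlbm/SxWgFghSWVmSqcCqlsfEa8fHi8eVlmOPVCeAJBGghVjV0aa9uqmVpJ6MuZqPnXZ+S7jwJHPgzLLY7t3l5dPV1Nyrb6wzP0EYIhEaEBMjTZNzjMZ9hqhpX5xSYKVYaFCAVD2FHjFkPC1x126D3a6dpaiJpZmNsoywTVKWKSxOb6hlz8Cu5Lu77aqgzzovZDoxHiYtFT81KXc3hp8xkJUsargqQXcwLy4hOykjIBMaHhcVk68239aqwaemm6KQh6ehcUR9R1yPZcmShKqa1I+b9JCi6Yyir3i2UUGfOG6BM3BrjIdVvMVPesstODEeJBYPJCMPEyAbNWpqVdZlhc54tKCZv6SljaSIS2GRcqe4e7yhV3eUs3ug55e49tXc0YvIf0iwYXOhMG2UV1We1rueupxeOhs7bjZdVYp4FJWXFM/Visytf7Z8bpdrtqeOs5GSRHpwTpldc51dQ0pVcEtDwYhS6dDC5p/gvGzZp4e2PUV4N0FWzal1ylpaTS9yVYCkk8jJObrVF4WMTIxHpZdAeokze6M2n6tVWmhQTH07ZHlBOTA+bUQ+q9xpk9KFuGmw0GfG0oLCnza6UESCrqt5u4GOekuyaKuRWsWCSX2SJCNCSD4klIIinr0sVLYtYJVAjXWIb52FXHmBMzBcZKmf2/TXcrOlhkaEpG6Mu2ilxjXBpVWqra6OiLCxd0+/vs7OfbyuMyZgQhRDg2RKgNCJr9m8ibiZYYBimJ68g4qsblCOQlaTeeq3tOC7pUavkE+Xm26JnTZynjBipmxlqMqadKW1TFenxMmtqF+PMQ1AWSt3tuvOyP/8u8HuzqXbnXLCvY3OuV2vglmVcLmnZtdzbnlDXTJEhU9WfjhNeCJJqURGtsmBlduOUWCWdkeBwYc9ci0wLxlPXM7SzP/ZMf/4JSjW1rbmw7nxpVGJxlaerYeWgriGh59wcEhta0xob1FdfjNrlTmBwYh20ueYi85aMStBYzRQwmZOkVNeNIyOYfqkz//IG1NODykrbK1gc6OSc1JzqlN1y6yLnbJ2f4FpW0dugkiAdjtdXDJNdURd0LN87fCvuaFUKyEyPU9Uo4dxsnuDaMN2Jf5AkOM7LiUfDSYYLnMcWWoyWEJLhmpi1b+avbeKbGWAW0BzaDdzlTV/iUiCaWCT19q9697BxVxpXz9uRHhxX4FytK2OwtilctVVZ3o0QjIpH0IYFUoOKk8fLlouT4xdw7l+0LWAWFZzUThvXCxzkTuLoXOQaL61u9nP7tfo7p/jtn7OZpK+UX27qcO229q9xLmScUpmbkJTfXA6MVgVDSsIEF8RGFoghpw+2b9sdFFbNStLQilbfUyTuaOWdcVxNs1WcKqx4pbm8tTxlJPQS1W6sa6W0sinxJKVnEi3fVO0tYfHw5O/Pnl9P4VGFkogJHEbp9JNW1aMMil7LzuUTHbKzMvj6+Dqir6dOoltTniO3bjG2I7NiUqtr5WL0cyktZSbfGbEf27IhIPCy5nbxWPctn69WIN6KJY3JecqNnaLLDN3PnCXNrGxZLWi1qyp2bTBeHCtPn2Dd6FryXatt27Kxr7M3uTfs7jOUE3Jp1nHpXaXdFmOxVXO4HjX0aHKode5W+ScGC9WMzNRPlxCQFguNT4WlqIJod4ckF5sgGGJVXpXc4VkjYaszdrMx9DCvpSuaDWNmTCLyW9qVl54VFOOn2h63dbM3u3hcJa5FwkqOyAmUU8rR0ctW1E4rOVVbexFJ048b1tIhodJR4o+Sapbtsd6uYxWqGBKZylnfzh70KKPm3CfS21/cLaTs9+v1M2dbRI8LAciUTYjYG42NF89QtSi0/jnvb3jVy6Gbk5gnq1sV8JhP41bmpNGt41KmmJTXSpeb0ZfyKhlqGpOYmFKicKzt75xmw4QOAAUUCFCaZVrdKyYbunJn//gaPfpuzDTzy3ckoC3ssm6k7aYY0JgjYtBnrFQgUpXZClce0lLv5hOrYFcf2Vtk2U+dCQWbggkqThxc5Wzh87Qr+7ny/zpUvCZEBcjLhQfiVNCkbN1lbiOq059jThqrLtzeZ1kajpreDR2lGJturKJpqGNiHCWj0Y4i0ZsfFS3rqzQpL3Rmt7Nj9y2mtB+boBDEw0mPC9LmKNdis5hY4NQeTRcp2prvcueg2mPVDJ2eEKPpI+Tubylp5GXfnWc"/>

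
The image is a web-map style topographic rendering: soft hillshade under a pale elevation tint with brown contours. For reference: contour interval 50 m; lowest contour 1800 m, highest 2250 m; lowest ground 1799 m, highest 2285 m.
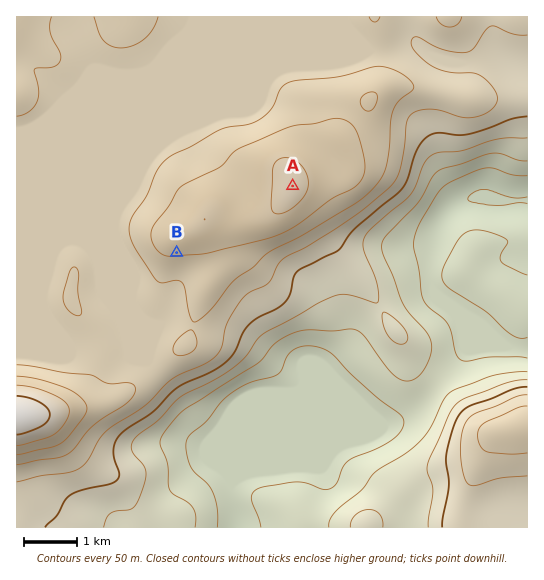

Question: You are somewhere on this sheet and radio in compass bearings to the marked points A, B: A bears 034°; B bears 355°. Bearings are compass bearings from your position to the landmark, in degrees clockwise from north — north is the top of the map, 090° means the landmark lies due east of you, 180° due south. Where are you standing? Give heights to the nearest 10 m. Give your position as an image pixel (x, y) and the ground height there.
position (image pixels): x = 185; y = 346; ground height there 2110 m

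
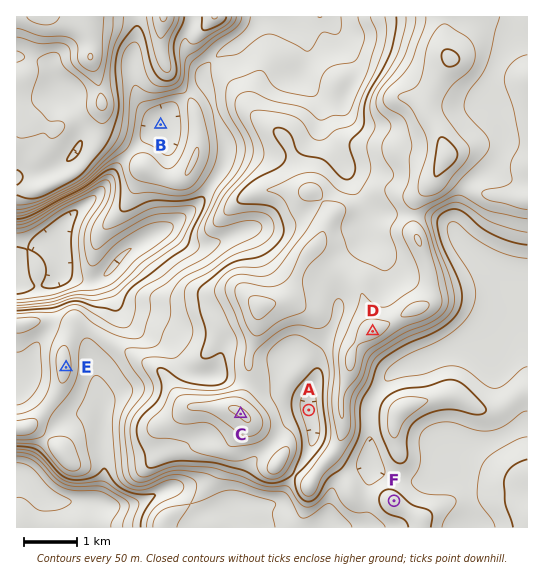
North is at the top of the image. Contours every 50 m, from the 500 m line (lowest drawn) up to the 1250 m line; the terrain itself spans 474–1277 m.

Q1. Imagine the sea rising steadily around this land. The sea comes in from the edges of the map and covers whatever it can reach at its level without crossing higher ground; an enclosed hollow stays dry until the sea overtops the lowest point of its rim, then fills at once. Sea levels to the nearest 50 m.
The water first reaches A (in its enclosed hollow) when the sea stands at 1000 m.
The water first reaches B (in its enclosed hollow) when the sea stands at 850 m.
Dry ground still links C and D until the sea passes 1100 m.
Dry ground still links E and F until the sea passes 850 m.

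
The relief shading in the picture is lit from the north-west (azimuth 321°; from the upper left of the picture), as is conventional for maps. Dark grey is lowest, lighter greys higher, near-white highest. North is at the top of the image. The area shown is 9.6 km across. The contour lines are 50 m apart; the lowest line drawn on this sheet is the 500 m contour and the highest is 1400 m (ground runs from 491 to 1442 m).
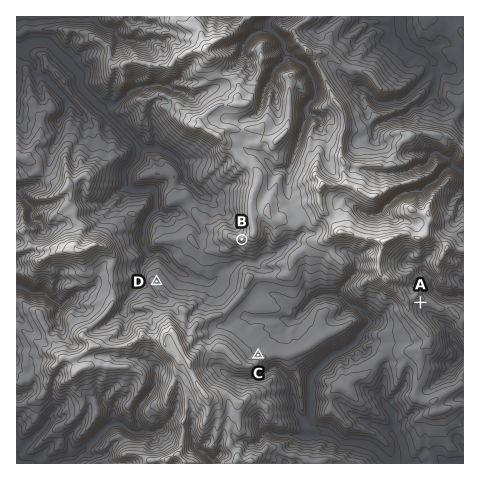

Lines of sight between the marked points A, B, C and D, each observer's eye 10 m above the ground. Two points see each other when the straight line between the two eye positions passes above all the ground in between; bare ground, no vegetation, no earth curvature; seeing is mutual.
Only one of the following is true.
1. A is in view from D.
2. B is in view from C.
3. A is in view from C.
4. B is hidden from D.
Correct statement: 2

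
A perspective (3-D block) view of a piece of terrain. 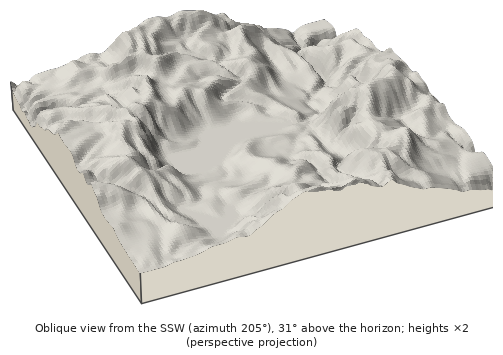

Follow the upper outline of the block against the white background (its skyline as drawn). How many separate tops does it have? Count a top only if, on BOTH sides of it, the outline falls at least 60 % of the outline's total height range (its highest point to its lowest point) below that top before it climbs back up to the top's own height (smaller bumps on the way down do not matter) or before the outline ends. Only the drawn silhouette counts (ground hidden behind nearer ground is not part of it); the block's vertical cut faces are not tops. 0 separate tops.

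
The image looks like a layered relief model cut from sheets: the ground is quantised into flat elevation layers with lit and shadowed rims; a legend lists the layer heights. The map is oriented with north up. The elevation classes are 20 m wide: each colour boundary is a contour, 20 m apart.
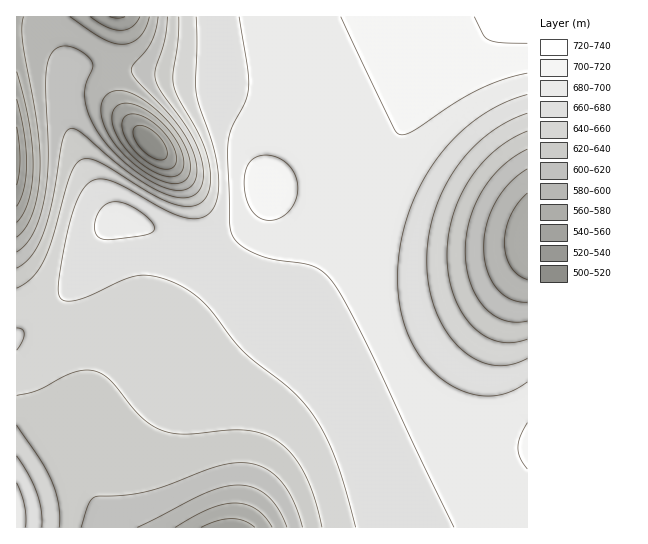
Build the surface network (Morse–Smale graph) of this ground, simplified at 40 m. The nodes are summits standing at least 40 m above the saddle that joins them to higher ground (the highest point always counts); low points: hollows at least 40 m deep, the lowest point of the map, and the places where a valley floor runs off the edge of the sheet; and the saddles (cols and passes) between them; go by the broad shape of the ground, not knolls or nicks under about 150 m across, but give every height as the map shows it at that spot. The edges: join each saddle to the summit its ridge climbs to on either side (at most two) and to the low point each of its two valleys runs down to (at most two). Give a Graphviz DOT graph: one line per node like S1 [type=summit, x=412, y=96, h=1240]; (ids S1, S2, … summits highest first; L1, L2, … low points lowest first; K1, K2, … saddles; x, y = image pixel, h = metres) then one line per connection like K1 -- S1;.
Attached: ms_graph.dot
graph terrain {
  S1 [type=summit, x=526, y=18, h=728];
  S2 [type=summit, x=17, y=518, h=692];
  L1 [type=low, x=150, y=143, h=505];
  L2 [type=low, x=17, y=158, h=510];
  L3 [type=low, x=117, y=17, h=537];
  L4 [type=low, x=229, y=527, h=548];
  L5 [type=low, x=527, y=237, h=564];
  K1 [type=saddle, x=394, y=351, h=683];
  K2 [type=saddle, x=199, y=243, h=673];
  K3 [type=saddle, x=45, y=314, h=658];
  K4 [type=saddle, x=17, y=410, h=637];
  K5 [type=saddle, x=115, y=67, h=596];
  K1 -- S1;
  K1 -- L4;
  K1 -- L5;
  K2 -- S1;
  K2 -- L1;
  K2 -- L4;
  K3 -- S1;
  K3 -- L2;
  K3 -- L4;
  K4 -- S1;
  K4 -- S2;
  K4 -- L4;
  K5 -- S1;
  K5 -- L1;
  K5 -- L3;
}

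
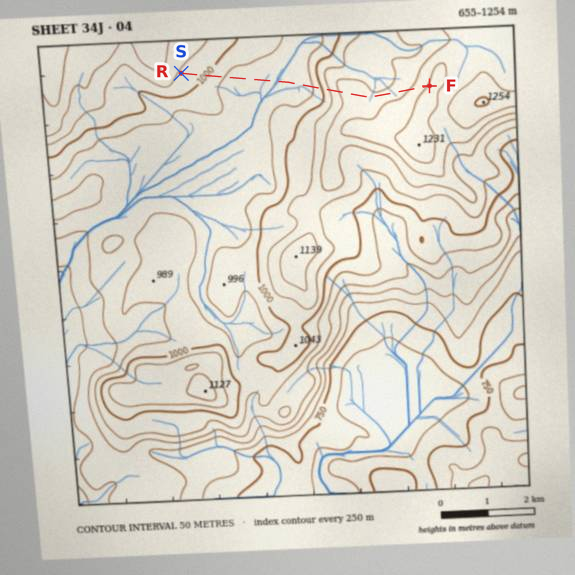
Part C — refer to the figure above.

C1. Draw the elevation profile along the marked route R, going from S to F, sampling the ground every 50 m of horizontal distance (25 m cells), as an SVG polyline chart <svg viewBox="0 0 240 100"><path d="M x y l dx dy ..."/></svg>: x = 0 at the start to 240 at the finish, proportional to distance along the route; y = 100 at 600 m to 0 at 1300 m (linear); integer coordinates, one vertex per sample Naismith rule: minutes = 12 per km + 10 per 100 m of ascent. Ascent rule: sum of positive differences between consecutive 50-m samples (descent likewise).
<svg viewBox="0 0 240 100"><path d="M0 37l2 1 3 0 2 1 2 0 3 0 2 1 3 1 2 0 2 1 3 1 2 1 2 1 3 1 2 1 2 1 3 1 2 1 3 0 2 1 2 1 3 0 2 0 2 0 3 0 2 0 3 1 2 0 2 0 3 1 2 0 2 0 3 0 2 1 2 0 3 0 2 0 3 0 2 0 2 0 3 0 2 0 2 0 3 0 2 0 2 0 3 0 2 0 3 0 2-1 2 0 3-1 2-1 2-2 3-1 2-2 2-2 3-2 2-2 3-3 2-2 2-2 3-2 2-2 2-1 3-1 2-1 2-1 3-1 2 0 3-1 2 0 2 0 3 1 2 0 2 1 3 1 2 0 3 0 2 0 2 0 3 0 2 0 2-1 3 0 2 0 2-1 3 0 2 0 3-1 2-1 2 0 3-1 2-1 2 0 3-1 2-1 2-1 3-1 2-2 3 0 2-1 1 0"/></svg>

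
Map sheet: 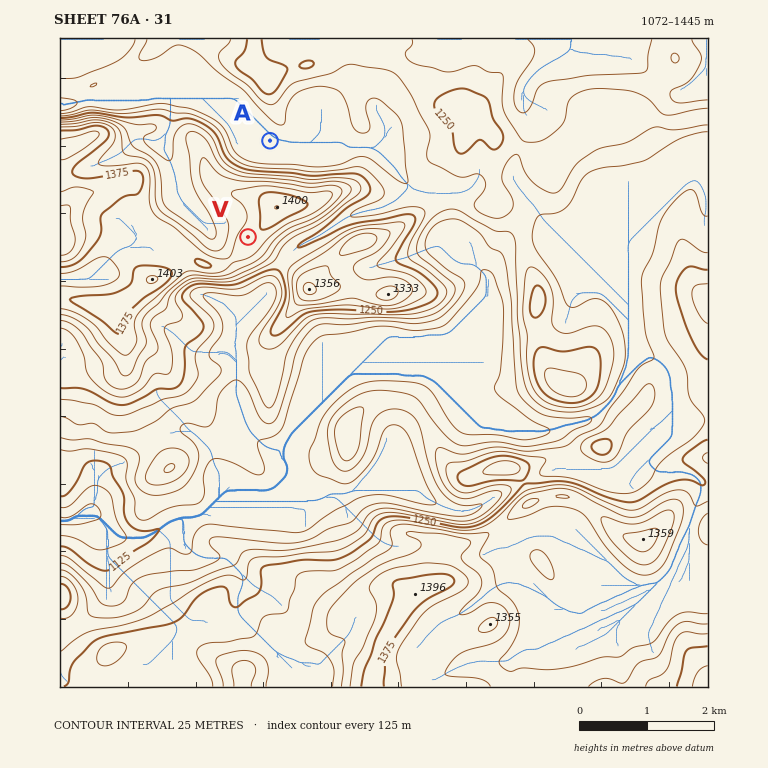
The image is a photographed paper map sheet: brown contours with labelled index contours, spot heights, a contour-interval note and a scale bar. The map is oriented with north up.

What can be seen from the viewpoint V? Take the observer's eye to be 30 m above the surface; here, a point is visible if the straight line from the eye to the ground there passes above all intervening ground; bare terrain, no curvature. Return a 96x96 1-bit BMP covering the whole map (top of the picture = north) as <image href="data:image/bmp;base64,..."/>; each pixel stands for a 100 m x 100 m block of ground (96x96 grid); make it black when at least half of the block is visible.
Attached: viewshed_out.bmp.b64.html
<image width="96" height="96" href="data:image/bmp;base64,Qk2+BAAAAAAAAD4AAAAoAAAAYAAAAGAAAAABAAEAAAAAAIAEAAATCwAAEwsAAAIAAAAAAAAA////AAAAAACAP8AB8H4AAAB///+AP8AA4DwAAAB////wH8B/wD4AAAA////4D8H/gD4AAAA////8B8f/gD4AAAA/////5///AD4AAAA/////////eB8AAAA///9//////g8AAAB/P/9//////w+AAAD+fH8//////4fAAAD4cD8///v//8PAAMHw4Dw///v//8PgAMHhwAB//////+HgAAHBgAD///////DwAAOCAAD////////8AAMAAAD/////////gAcAAAD/////////+AcAAAD+H///////8A8AAAD8D///////wA8AGAD8A/z/////gA+AOADAAfn/////AA8AOAAAAP/////H+AAAfAAAAP///////wAA/wAAAD///////4AA/4AAAA///////8AA/8EAAAf/////8OAB/8EAAAf/////wHgD/+EAAAf///H/wB4H//EAAB///8B/wA////kAAB/5/4B/4AH///8AAB/j/wB/+AD/8H8AHh4H/wB//gA/wH8AH/4f/4A//+APAH8AD/4/f8A///8MAH8AB/7+f8A/4f//AH8AB//8P+A/gAH/gAcAA//8P+AfAAB/wAEAAP/8P/AQAAB/4AEAAD/8P/AAAAB4AAAAAB/8P/AAAAAAAAEAAB/8H/gAAAEAAAEAAA/+Af4AAAMAAAMAAA//AH4AAAeAAAcAAB//ABgAAA/gAAcACH/vgAAAAA/wAA8APP//gAAAAAf4AA8APf//gAAAAAP8AB8APf//gAAAAAP8AB8AP///AAAAAAH+AD8AP//+AAAAAAA+AH8AP//+AAAAAAAfAP8Af//+AAAAAAAfAf8AeH8fAAAAAAAPAf8AcB4HgAAAAAAAAf8A8AADwAAAAAYAAf8B8AAB4AAAAA4AAf8A+AAA4AAAAA4AA/8AHAAA8AcAAB4AB/8ABgAAeA+AAB4AH/8AAwAAf9/AAA4Af/8AB4AAf//gAA4B//9AD4AAf8DgAAYB//9wH4fAf4AAAAAAB/z8P4/wP8AAAAAAAfz//7/8H/AAAAAAAPj////8B/gAAAAAAPj/8P/+A/wAAAAAAfj/4f//Af4AAAAAf/j/////mH/AAAB///j//////B/wAdj///h//////AP4D8D///h/////AAD//4DH//g////8AAA//4HD//0f///gAAAH/4PA//8A//8AAAAD/4/Af/8AH+cAAAAA/4/AP/8AD8YAAAAAf5/AD/+AD8YAAAAAP5/AH//gB4YAAAAAD4/gP/94DwwAAAAAB4////8//wwAAAAAAYf//98P/wAAAAAAAIH///8D/gAAAAAAAAD///8AAgAAAAAAAAB///8AAAAAAAAAAAA///8AAAAAAAAAAAA/PgQAAAAAAAAAAAAfHAAAAAAAAAAAAAAOAAAAAAAAAAAAAAACAAAAAAAAAAAAAAAAAAAAAAAOAAAAAAAAADAAAAB8AAAAAAAAAPAAAAD8AAAAAAAAAfAAAAGcAAAAAAAAAPAAAI4cAAAAAAAAAOAAAf4eAAAAAAAAAGA="/>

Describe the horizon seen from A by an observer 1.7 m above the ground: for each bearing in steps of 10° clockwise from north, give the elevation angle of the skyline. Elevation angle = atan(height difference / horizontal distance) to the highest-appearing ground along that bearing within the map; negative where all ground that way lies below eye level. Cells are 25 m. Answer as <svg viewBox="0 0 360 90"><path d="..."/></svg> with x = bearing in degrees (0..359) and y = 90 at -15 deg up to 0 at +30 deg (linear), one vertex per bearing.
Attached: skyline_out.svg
<svg viewBox="0 0 360 90"><path d="M0 48l10 3 10 2 10 0 10 1 10 0 10 1 10 2 10 0 10 0 10 1 10-3 10-6 10-5 10-3 10-3 10-3 10-2 10-1 10 0 10 2 10 3 10 2 10 2 10 1 10 1 10 1 10 2 10 4 10 7 10 2 10 0 10 0 10-3 10-3 10-3"/></svg>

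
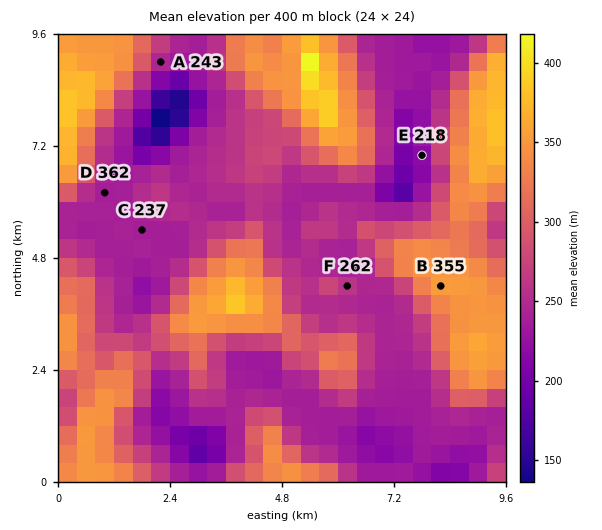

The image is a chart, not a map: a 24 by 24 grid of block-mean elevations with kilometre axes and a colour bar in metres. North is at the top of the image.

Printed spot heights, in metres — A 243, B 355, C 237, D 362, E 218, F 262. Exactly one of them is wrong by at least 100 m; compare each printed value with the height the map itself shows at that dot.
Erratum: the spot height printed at D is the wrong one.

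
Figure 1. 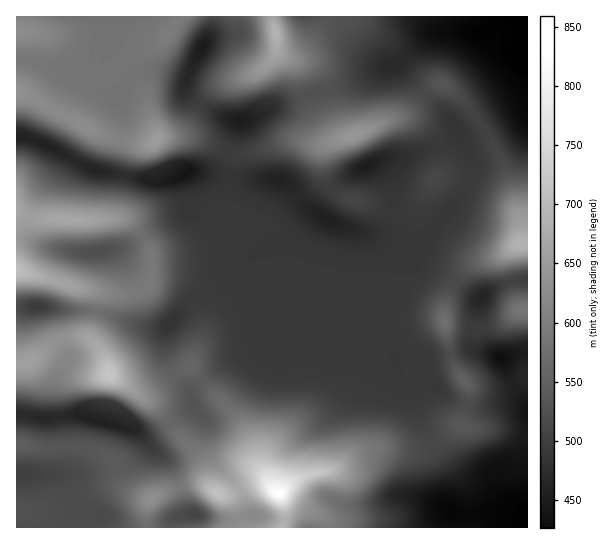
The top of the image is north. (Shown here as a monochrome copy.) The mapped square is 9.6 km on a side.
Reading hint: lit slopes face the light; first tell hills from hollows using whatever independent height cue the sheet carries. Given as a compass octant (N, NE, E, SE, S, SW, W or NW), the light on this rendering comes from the N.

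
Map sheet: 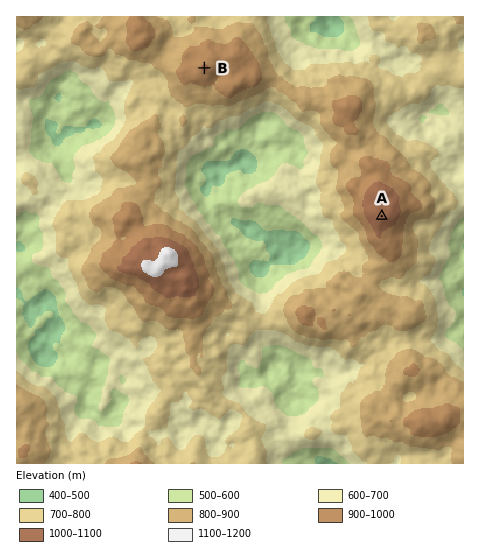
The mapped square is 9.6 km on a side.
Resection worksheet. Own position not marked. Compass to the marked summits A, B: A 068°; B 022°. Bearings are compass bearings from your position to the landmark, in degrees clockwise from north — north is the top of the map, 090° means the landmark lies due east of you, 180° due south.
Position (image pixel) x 98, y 331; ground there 620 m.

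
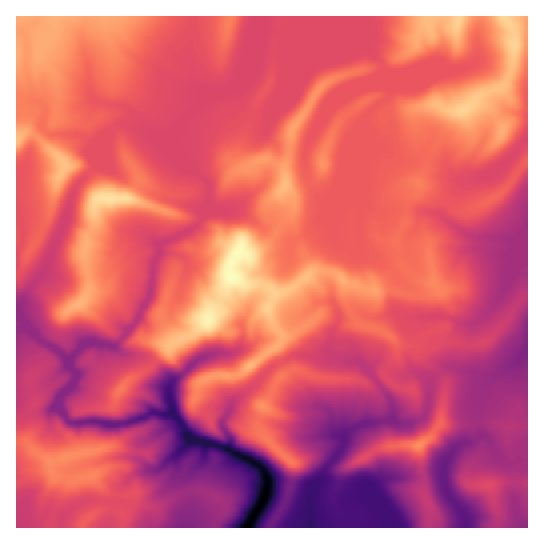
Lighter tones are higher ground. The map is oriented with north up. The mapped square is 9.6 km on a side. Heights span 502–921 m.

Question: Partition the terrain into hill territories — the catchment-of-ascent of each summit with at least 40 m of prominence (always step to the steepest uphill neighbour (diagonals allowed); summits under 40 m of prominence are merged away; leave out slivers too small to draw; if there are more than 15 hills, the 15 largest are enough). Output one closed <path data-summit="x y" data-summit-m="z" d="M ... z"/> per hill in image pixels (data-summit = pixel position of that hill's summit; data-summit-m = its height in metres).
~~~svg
<path data-summit="233 278" data-summit-m="921" d="M385 73l-4 4-20 8-22 12-12 13-20 36-2 24 7 17 11 12 4 0 8-5-10 21-19 20-15 8-12-14-5-2-11 1-24-16-29-1-6 3-9 13-35 18-1 10-6 10-4 33-13 24-21 25 11 8 23 4 19 18 3 4-2 18 3 6 0 8 19 27 23 4 13 5 2-11-6-11 0-6 5-7 3-9 19-16 25-25 18-8 18 0 7 3 17-2 27 6 27 35 4 11-1 10 9 5 8 0 15-7 5-18 0-16 3-5 11-9 12-1 34 11 28-16 11-12 0-210-3 0-10 13-21 19-29 8-20 25-4 10-11-4-29-4-20 5-17-10-1-9 2-8 0-19 3-6 0-28 11 11 10-7-1-19-7-13 7-7 3-8z"/><path data-summit="66 457" data-summit-m="822" d="M17 315l0 213 230 0 2-2 16-29 3-12-1-8-8-12-30-16-15-5-23-4-18-27-12 2-8-3-8 5-20 7-56-3-12-15 3-9 12-11 4-12-19-25-15-8-17-15-4-8z"/><path data-summit="110 198" data-summit-m="897" d="M126 124l-7 0-8 7-12 32-23 24-28 78-15 18-17 28 0 3 5 4 8 11 13 12 15 8 12 14 17-20 12 0 16 4 11-12 14-17 5-13 5-7 4-33 6-10 1-10 35-18 8-9 6-13-1-22-10-10-9-4-6-11-17-17z"/><path data-summit="505 17" data-summit-m="886" d="M527 16l-45 0-5 18 0 24-8 9-12 4-39 0-13 4-20 0 6 15-3 8-7 7 7 13 1 19-10 7-11-11 0 28-3 6 0 19-2 8 0 5 3 6 15 8 20-5 29 4 11 4 4-10 20-25 29-8 34-34z"/><path data-summit="286 186" data-summit-m="863" d="M338 35l-53 0-2 2 2 49-15 31-15 0-6-2-9-10-3-16-4-1-27 9-22 22-9 18 1 9 9 19 13 8 11 13-2 26 32 0 24 16 11-1 5 2 12 14 15-8 19-20 8-20-10 4-11-12-7-17 2-24 20-36 12-13 45-23 0-5-4-8-15-16z"/><path data-summit="55 17" data-summit-m="853" d="M193 16l-176 0-1 91 18-6 8 3 3 6-2 17 7 8 28 0 19 12 20-22 9-1 40 17 12 12-3-14 1-6 8-14 17-17 0-8-6-9-2-16-6-8 5-26z"/><path data-summit="262 406" data-summit-m="825" d="M311 356l-18 0-18 8-25 25-19 16-2 6-6 10 0 6 6 11-1 11 31 16 8 12 0 16-6 10 29 21 9 4 12-1-2-28 3-9 28-39 5-17 21-11 25-3 2-6-4-16-27-35-27-6-17 2z"/><path data-summit="419 445" data-summit-m="822" d="M455 368l-9 0-14 10-3 5-1 23-6 13-13 5-8 0-8-4-27 3-21 11-5 17-28 39-3 9 2 29 82 0 0-5-20-29 0-5 16-10 36-2 9-2 9 1 1-11 9-15 10-7 8 0 9-6-4-15 0-12 4-19 8-12z"/><path data-summit="489 486" data-summit-m="755" d="M527 352l-10 11-32 19-5 9-4 19 0 12 4 15-9 6-8 0-8 5-11 17 1 24 4 8 11 12 5 10 1 9 62-1z"/><path data-summit="65 166" data-summit-m="868" d="M37 101l-10 2-11 6 0 109 7 11-2 14-5 8 1 60 16-28 14-16 9-28 9-18 8-28 6-10 20-20 8-21-1-3-12 8-8-8-8-4-28 0-7-8 2-17-3-6z"/><path data-summit="458 17" data-summit-m="882" d="M481 16l-184 0-4 9-8 9 53 1 12 4 15 6 15 16 6 14 19 0 13-4 39 0 14-6 6-7 0-24z"/><path data-summit="121 390" data-summit-m="805" d="M105 344l-5 1 0 8-4 6-11 12-9 4-4 11-12 11-3 9 10 13 4 4 26-2 8 3 20 0 20-7 8-5 8 3 10-2 1-8-3-6 2-18-3-4-19-18-23-4-12-8z"/><path data-summit="230 17" data-summit-m="813" d="M255 16l-62 1-6 44 6 8 2 16 6 9 1 7 12-8 15-2 7-6 13-34z"/>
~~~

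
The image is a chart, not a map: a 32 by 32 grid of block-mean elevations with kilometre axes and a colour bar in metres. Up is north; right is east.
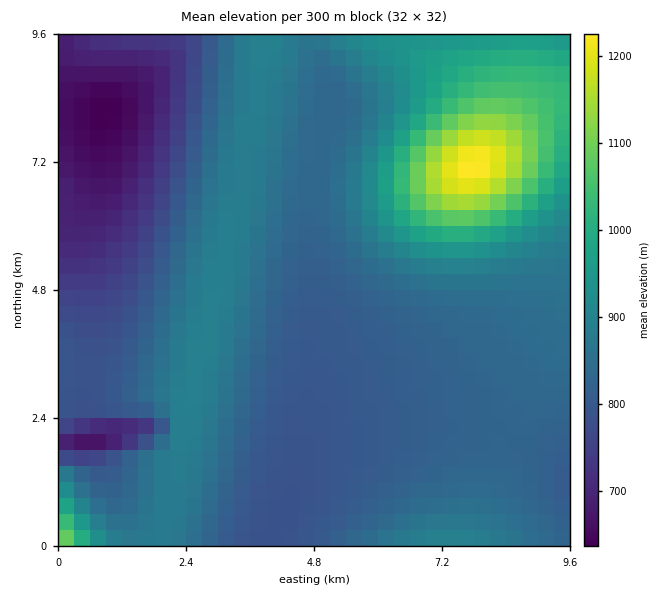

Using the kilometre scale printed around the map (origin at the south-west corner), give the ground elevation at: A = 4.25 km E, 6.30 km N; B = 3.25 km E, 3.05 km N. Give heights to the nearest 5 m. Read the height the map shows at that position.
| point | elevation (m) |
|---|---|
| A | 840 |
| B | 860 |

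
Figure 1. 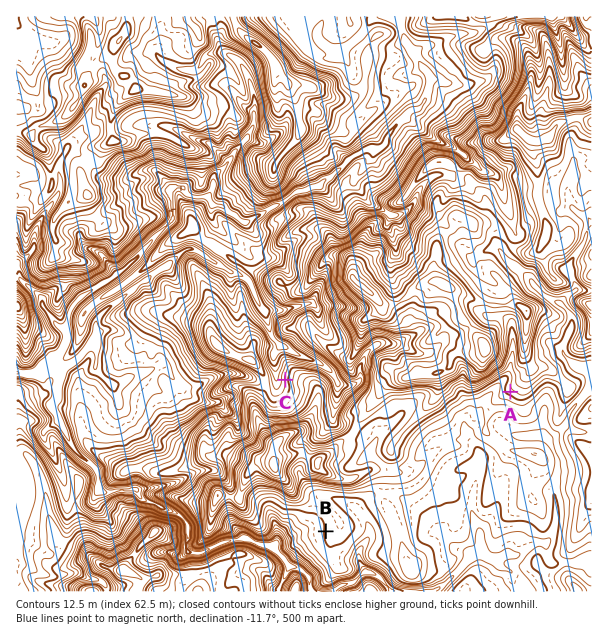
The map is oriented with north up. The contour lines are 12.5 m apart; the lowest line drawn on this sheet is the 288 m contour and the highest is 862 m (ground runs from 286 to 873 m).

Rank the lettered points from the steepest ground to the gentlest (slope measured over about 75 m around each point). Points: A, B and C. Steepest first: C A B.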